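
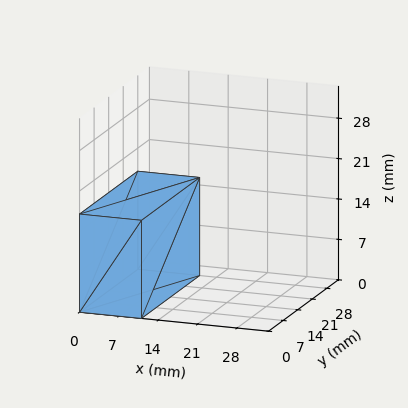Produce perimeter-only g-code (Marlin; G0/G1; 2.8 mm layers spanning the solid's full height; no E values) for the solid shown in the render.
Reading the render: the shape is a rectangular box, roughly 11 × 28 mm footprint and 17 mm tall (dimensions read to the nearest mm from the axis ticks). For the g-code, the solid's height is divided into equal slices at the stated Δz and each level perimeter traced with G1 moves after a G0 lift.

; perimeter-only toolpath
G21 ; units = mm
G90 ; absolute positioning
G28 ; home
; layer 1
G0 Z2.8
G0 X0.0 Y0.0
G1 X11.0 Y0.0
G1 X11.0 Y28.0
G1 X0.0 Y28.0
G1 X0.0 Y0.0
; layer 2
G0 Z5.7
G0 X0.0 Y0.0
G1 X11.0 Y0.0
G1 X11.0 Y28.0
G1 X0.0 Y28.0
G1 X0.0 Y0.0
; layer 3
G0 Z8.5
G0 X0.0 Y0.0
G1 X11.0 Y0.0
G1 X11.0 Y28.0
G1 X0.0 Y28.0
G1 X0.0 Y0.0
; layer 4
G0 Z11.3
G0 X0.0 Y0.0
G1 X11.0 Y0.0
G1 X11.0 Y28.0
G1 X0.0 Y28.0
G1 X0.0 Y0.0
; layer 5
G0 Z14.2
G0 X0.0 Y0.0
G1 X11.0 Y0.0
G1 X11.0 Y28.0
G1 X0.0 Y28.0
G1 X0.0 Y0.0
; layer 6
G0 Z17.0
G0 X0.0 Y0.0
G1 X11.0 Y0.0
G1 X11.0 Y28.0
G1 X0.0 Y28.0
G1 X0.0 Y0.0
M2 ; end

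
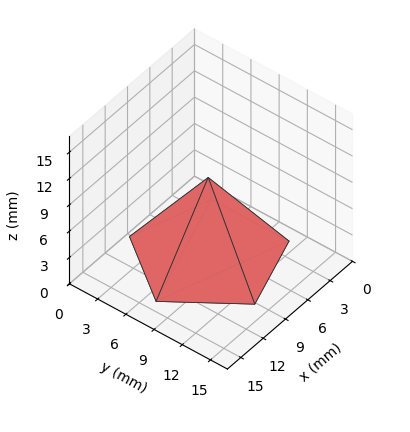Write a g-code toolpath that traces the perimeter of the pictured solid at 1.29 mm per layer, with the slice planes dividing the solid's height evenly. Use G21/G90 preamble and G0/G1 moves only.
Reading the render: the shape is a regular 5-sided pyramid, base circumscribed radius ≈ 7 mm, apex at z ≈ 9 mm (dimensions read to the nearest mm from the axis ticks). For the g-code, the solid's height is divided into equal slices at the stated Δz and each level perimeter traced with G1 moves after a G0 lift.

; perimeter-only toolpath
G21 ; units = mm
G90 ; absolute positioning
G28 ; home
; layer 1
G0 Z1.29
G0 X13.00 Y7.00
G1 X8.85 Y12.71
G1 X2.15 Y10.52
G1 X2.15 Y3.48
G1 X8.85 Y1.29
G1 X13.00 Y7.00
; layer 2
G0 Z2.57
G0 X12.00 Y7.00
G1 X8.54 Y11.76
G1 X2.96 Y9.94
G1 X2.96 Y4.06
G1 X8.54 Y2.24
G1 X12.00 Y7.00
; layer 3
G0 Z3.86
G0 X11.00 Y7.00
G1 X8.23 Y10.81
G1 X3.77 Y9.35
G1 X3.77 Y4.65
G1 X8.23 Y3.19
G1 X11.00 Y7.00
; layer 4
G0 Z5.14
G0 X10.00 Y7.00
G1 X7.93 Y9.85
G1 X4.57 Y8.76
G1 X4.57 Y5.24
G1 X7.93 Y4.15
G1 X10.00 Y7.00
; layer 5
G0 Z6.43
G0 X9.00 Y7.00
G1 X7.62 Y8.90
G1 X5.38 Y8.17
G1 X5.38 Y5.83
G1 X7.62 Y5.10
G1 X9.00 Y7.00
; layer 6
G0 Z7.71
G0 X8.00 Y7.00
G1 X7.31 Y7.95
G1 X6.19 Y7.59
G1 X6.19 Y6.41
G1 X7.31 Y6.05
G1 X8.00 Y7.00
M2 ; end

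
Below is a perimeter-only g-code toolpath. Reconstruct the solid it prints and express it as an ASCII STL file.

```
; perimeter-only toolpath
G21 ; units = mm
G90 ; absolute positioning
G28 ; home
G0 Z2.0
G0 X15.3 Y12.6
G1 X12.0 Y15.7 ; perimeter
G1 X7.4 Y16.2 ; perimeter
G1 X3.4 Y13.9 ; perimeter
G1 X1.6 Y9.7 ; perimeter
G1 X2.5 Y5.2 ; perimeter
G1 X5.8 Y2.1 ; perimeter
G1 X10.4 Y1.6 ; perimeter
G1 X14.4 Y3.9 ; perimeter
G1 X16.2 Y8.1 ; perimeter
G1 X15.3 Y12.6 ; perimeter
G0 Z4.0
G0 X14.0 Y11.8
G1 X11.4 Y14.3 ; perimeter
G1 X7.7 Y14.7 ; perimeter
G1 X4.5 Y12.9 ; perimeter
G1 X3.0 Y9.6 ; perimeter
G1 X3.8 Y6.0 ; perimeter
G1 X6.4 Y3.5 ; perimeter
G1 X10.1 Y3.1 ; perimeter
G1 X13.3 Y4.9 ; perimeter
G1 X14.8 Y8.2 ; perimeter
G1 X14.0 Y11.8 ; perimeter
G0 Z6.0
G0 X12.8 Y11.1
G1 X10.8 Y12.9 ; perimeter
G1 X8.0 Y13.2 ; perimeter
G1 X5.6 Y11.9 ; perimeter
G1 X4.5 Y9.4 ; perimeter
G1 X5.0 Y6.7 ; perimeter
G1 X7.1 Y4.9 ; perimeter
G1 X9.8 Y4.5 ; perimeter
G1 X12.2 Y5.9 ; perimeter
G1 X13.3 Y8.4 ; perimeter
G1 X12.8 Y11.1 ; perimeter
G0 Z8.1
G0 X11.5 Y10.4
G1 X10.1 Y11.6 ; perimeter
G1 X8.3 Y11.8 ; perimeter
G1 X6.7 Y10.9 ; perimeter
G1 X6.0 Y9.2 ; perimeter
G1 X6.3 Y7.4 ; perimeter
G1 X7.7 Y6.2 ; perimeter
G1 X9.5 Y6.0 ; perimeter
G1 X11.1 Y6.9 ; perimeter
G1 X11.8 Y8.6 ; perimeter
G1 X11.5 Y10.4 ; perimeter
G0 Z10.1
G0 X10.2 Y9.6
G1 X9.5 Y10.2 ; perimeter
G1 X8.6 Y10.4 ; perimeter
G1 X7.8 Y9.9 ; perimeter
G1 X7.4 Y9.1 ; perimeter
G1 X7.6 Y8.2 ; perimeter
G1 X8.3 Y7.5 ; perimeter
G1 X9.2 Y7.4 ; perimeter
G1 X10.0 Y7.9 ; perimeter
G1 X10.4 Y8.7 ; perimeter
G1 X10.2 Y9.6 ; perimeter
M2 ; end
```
solid part
  facet normal 0.0000 0.0000 -1.0000
    outer loop
      vertex 7.1 17.6 0.0
      vertex 12.6 17.0 0.0
      vertex 16.6 13.3 0.0
    endloop
  endfacet
  facet normal 0.0000 0.0000 -1.0000
    outer loop
      vertex 2.3 14.9 0.0
      vertex 7.1 17.6 0.0
      vertex 16.6 13.3 0.0
    endloop
  endfacet
  facet normal 0.0000 0.0000 -1.0000
    outer loop
      vertex 0.1 9.9 0.0
      vertex 2.3 14.9 0.0
      vertex 16.6 13.3 0.0
    endloop
  endfacet
  facet normal 0.0000 0.0000 -1.0000
    outer loop
      vertex 1.2 4.5 0.0
      vertex 0.1 9.9 0.0
      vertex 16.6 13.3 0.0
    endloop
  endfacet
  facet normal 0.0000 0.0000 -1.0000
    outer loop
      vertex 5.2 0.8 0.0
      vertex 1.2 4.5 0.0
      vertex 16.6 13.3 0.0
    endloop
  endfacet
  facet normal 0.0000 0.0000 -1.0000
    outer loop
      vertex 10.7 0.2 0.0
      vertex 5.2 0.8 0.0
      vertex 16.6 13.3 0.0
    endloop
  endfacet
  facet normal 0.0000 0.0000 -1.0000
    outer loop
      vertex 15.5 2.9 0.0
      vertex 10.7 0.2 0.0
      vertex 16.6 13.3 0.0
    endloop
  endfacet
  facet normal 0.0000 0.0000 -1.0000
    outer loop
      vertex 17.7 7.9 0.0
      vertex 15.5 2.9 0.0
      vertex 16.6 13.3 0.0
    endloop
  endfacet
  facet normal 0.5565 0.6017 0.5729
    outer loop
      vertex 16.6 13.3 0.0
      vertex 12.6 17.0 0.0
      vertex 8.9 8.9 12.1
    endloop
  endfacet
  facet normal 0.0889 0.8149 0.5727
    outer loop
      vertex 12.6 17.0 0.0
      vertex 7.1 17.6 0.0
      vertex 8.9 8.9 12.1
    endloop
  endfacet
  facet normal -0.4017 0.7142 0.5732
    outer loop
      vertex 7.1 17.6 0.0
      vertex 2.3 14.9 0.0
      vertex 8.9 8.9 12.1
    endloop
  endfacet
  facet normal -0.7502 0.3301 0.5729
    outer loop
      vertex 2.3 14.9 0.0
      vertex 0.1 9.9 0.0
      vertex 8.9 8.9 12.1
    endloop
  endfacet
  facet normal -0.8042 -0.1638 0.5713
    outer loop
      vertex 0.1 9.9 0.0
      vertex 1.2 4.5 0.0
      vertex 8.9 8.9 12.1
    endloop
  endfacet
  facet normal -0.5565 -0.6017 0.5729
    outer loop
      vertex 1.2 4.5 0.0
      vertex 5.2 0.8 0.0
      vertex 8.9 8.9 12.1
    endloop
  endfacet
  facet normal -0.0889 -0.8149 0.5727
    outer loop
      vertex 5.2 0.8 0.0
      vertex 10.7 0.2 0.0
      vertex 8.9 8.9 12.1
    endloop
  endfacet
  facet normal 0.4017 -0.7142 0.5732
    outer loop
      vertex 10.7 0.2 0.0
      vertex 15.5 2.9 0.0
      vertex 8.9 8.9 12.1
    endloop
  endfacet
  facet normal 0.7502 -0.3301 0.5729
    outer loop
      vertex 15.5 2.9 0.0
      vertex 17.7 7.9 0.0
      vertex 8.9 8.9 12.1
    endloop
  endfacet
  facet normal 0.8042 0.1638 0.5713
    outer loop
      vertex 17.7 7.9 0.0
      vertex 16.6 13.3 0.0
      vertex 8.9 8.9 12.1
    endloop
  endfacet
endsolid part

The G0 Z moves step by Δz≈2.0 mm. The G1 loops shrink linearly with z, so the solid tapers from its base footprint up to z≈12.1. Closing with a flat bottom cap and the tapered top and triangulating gives 18 facets — a regular 10-sided pyramid, base circumscribed radius ≈ 8.9 mm, apex at z ≈ 12.1 mm.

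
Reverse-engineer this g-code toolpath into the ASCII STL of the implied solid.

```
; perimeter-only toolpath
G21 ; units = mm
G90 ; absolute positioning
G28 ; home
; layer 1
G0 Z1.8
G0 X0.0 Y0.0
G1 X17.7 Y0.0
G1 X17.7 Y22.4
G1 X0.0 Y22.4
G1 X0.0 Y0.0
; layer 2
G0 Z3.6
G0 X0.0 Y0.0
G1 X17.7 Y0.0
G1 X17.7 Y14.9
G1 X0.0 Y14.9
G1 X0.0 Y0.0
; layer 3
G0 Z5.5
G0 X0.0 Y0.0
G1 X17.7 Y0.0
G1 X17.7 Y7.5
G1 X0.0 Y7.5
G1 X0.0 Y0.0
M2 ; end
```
solid part
  facet normal 0.0000 0.0000 -1.0000
    outer loop
      vertex 17.7 29.8 0.0
      vertex 17.7 0.0 0.0
      vertex 0.0 0.0 0.0
    endloop
  endfacet
  facet normal 0.0000 0.0000 -1.0000
    outer loop
      vertex 0.0 29.8 0.0
      vertex 17.7 29.8 0.0
      vertex 0.0 0.0 0.0
    endloop
  endfacet
  facet normal 0.0000 -1.0000 0.0000
    outer loop
      vertex 0.0 0.0 0.0
      vertex 17.7 0.0 0.0
      vertex 17.7 0.0 7.3
    endloop
  endfacet
  facet normal 0.0000 -1.0000 0.0000
    outer loop
      vertex 0.0 0.0 0.0
      vertex 17.7 0.0 7.3
      vertex 0.0 0.0 7.3
    endloop
  endfacet
  facet normal 0.0000 0.2379 0.9713
    outer loop
      vertex 0.0 0.0 7.3
      vertex 17.7 0.0 7.3
      vertex 17.7 29.8 0.0
    endloop
  endfacet
  facet normal 0.0000 0.2379 0.9713
    outer loop
      vertex 0.0 0.0 7.3
      vertex 17.7 29.8 0.0
      vertex 0.0 29.8 0.0
    endloop
  endfacet
  facet normal -1.0000 0.0000 0.0000
    outer loop
      vertex 0.0 0.0 7.3
      vertex 0.0 29.8 0.0
      vertex 0.0 0.0 0.0
    endloop
  endfacet
  facet normal 1.0000 0.0000 0.0000
    outer loop
      vertex 17.7 0.0 0.0
      vertex 17.7 29.8 0.0
      vertex 17.7 0.0 7.3
    endloop
  endfacet
endsolid part

The G0 Z moves step by Δz≈1.8 mm. The G1 loops shrink linearly with z, so the solid tapers from its base footprint up to z≈7.3. Closing with a flat bottom cap and the tapered top and triangulating gives 8 facets — a wedge (ramp): 17.7 × 29.8 mm base, rising to 7.3 mm along the y=0 edge and sloping linearly to z=0 at y=29.8.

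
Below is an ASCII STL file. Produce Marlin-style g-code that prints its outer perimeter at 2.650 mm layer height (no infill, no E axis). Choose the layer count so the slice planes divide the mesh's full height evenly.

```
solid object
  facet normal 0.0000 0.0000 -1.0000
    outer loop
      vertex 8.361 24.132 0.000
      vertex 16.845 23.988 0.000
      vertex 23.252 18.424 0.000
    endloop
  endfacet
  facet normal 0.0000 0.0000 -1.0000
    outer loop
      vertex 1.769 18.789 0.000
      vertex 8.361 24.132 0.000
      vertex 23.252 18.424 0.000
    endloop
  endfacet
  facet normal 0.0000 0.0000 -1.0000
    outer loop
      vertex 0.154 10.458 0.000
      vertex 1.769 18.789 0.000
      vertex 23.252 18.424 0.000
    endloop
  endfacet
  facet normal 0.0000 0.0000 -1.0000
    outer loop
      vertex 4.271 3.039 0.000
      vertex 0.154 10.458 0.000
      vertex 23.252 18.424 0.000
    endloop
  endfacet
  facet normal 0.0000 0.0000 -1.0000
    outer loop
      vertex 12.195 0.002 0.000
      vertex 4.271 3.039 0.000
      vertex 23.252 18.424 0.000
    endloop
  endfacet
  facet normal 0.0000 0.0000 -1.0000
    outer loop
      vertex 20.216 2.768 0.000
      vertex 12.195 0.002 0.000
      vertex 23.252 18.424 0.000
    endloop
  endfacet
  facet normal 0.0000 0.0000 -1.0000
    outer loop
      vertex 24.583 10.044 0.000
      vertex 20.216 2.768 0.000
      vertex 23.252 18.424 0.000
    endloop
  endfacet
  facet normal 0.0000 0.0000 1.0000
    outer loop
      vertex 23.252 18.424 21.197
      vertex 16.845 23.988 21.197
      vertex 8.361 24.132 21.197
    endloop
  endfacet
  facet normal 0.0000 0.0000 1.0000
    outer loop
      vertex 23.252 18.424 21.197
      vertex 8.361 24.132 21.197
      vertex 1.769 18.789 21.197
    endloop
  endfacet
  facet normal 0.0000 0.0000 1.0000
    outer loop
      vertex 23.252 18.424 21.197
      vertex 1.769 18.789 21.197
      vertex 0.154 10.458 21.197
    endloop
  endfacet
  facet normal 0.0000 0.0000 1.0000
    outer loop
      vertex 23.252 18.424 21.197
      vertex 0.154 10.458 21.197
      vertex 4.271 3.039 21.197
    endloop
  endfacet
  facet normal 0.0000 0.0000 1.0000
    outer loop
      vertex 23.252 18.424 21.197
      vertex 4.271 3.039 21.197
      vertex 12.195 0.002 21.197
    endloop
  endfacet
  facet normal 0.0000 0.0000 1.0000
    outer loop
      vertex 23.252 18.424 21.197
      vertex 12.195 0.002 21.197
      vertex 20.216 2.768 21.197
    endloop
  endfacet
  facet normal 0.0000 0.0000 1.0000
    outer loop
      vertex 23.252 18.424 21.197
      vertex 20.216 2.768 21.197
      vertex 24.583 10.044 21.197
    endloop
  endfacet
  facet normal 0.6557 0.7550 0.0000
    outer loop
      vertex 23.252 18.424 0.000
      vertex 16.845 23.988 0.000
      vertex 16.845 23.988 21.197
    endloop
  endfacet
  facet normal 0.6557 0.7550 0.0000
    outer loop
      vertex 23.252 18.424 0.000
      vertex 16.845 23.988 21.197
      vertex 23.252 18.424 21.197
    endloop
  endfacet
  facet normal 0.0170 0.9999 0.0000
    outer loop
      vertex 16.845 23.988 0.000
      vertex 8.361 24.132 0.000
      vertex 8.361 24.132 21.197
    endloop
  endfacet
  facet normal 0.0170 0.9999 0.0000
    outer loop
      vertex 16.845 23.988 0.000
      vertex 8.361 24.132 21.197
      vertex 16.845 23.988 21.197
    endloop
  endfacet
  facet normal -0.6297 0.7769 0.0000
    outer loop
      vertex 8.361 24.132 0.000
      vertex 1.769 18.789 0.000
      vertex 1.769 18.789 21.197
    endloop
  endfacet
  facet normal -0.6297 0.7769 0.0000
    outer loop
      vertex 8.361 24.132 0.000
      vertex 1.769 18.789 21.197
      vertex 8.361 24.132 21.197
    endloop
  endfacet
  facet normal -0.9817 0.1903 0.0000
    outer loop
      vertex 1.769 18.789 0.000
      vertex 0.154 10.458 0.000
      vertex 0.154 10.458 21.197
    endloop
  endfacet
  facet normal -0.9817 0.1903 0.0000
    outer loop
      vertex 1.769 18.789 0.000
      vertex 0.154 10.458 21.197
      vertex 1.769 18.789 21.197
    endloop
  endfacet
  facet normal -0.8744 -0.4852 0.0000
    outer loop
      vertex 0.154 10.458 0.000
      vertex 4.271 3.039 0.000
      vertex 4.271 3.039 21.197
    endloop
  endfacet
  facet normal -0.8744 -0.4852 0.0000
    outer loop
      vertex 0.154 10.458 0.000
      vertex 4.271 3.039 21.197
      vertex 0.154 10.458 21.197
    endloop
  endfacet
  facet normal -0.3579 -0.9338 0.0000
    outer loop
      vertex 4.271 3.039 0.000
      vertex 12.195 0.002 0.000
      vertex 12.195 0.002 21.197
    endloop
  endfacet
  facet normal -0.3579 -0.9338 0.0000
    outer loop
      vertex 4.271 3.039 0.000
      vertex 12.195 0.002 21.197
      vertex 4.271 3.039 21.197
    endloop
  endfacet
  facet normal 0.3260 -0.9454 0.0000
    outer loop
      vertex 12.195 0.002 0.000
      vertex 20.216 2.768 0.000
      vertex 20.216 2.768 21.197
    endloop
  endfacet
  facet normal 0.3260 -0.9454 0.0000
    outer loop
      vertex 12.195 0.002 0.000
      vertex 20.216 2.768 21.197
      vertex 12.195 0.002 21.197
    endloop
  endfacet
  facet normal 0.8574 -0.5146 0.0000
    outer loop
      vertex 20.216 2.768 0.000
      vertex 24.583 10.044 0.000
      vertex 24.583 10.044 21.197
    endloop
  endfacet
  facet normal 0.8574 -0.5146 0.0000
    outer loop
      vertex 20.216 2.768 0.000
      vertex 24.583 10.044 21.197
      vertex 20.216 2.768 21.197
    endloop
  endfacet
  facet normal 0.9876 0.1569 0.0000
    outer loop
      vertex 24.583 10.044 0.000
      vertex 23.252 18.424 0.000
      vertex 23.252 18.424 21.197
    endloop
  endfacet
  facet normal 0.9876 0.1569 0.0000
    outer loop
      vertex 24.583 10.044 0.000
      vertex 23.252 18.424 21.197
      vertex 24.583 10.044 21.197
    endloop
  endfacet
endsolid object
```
; perimeter-only toolpath
G21 ; units = mm
G90 ; absolute positioning
G28 ; home
; layer 1
G0 Z2.650
G0 X23.252 Y18.424
G1 X16.845 Y23.988
G1 X8.361 Y24.132
G1 X1.769 Y18.789
G1 X0.154 Y10.458
G1 X4.271 Y3.039
G1 X12.195 Y0.002
G1 X20.216 Y2.768
G1 X24.583 Y10.044
G1 X23.252 Y18.424
; layer 2
G0 Z5.299
G0 X23.252 Y18.424
G1 X16.845 Y23.988
G1 X8.361 Y24.132
G1 X1.769 Y18.789
G1 X0.154 Y10.458
G1 X4.271 Y3.039
G1 X12.195 Y0.002
G1 X20.216 Y2.768
G1 X24.583 Y10.044
G1 X23.252 Y18.424
; layer 3
G0 Z7.949
G0 X23.252 Y18.424
G1 X16.845 Y23.988
G1 X8.361 Y24.132
G1 X1.769 Y18.789
G1 X0.154 Y10.458
G1 X4.271 Y3.039
G1 X12.195 Y0.002
G1 X20.216 Y2.768
G1 X24.583 Y10.044
G1 X23.252 Y18.424
; layer 4
G0 Z10.598
G0 X23.252 Y18.424
G1 X16.845 Y23.988
G1 X8.361 Y24.132
G1 X1.769 Y18.789
G1 X0.154 Y10.458
G1 X4.271 Y3.039
G1 X12.195 Y0.002
G1 X20.216 Y2.768
G1 X24.583 Y10.044
G1 X23.252 Y18.424
; layer 5
G0 Z13.248
G0 X23.252 Y18.424
G1 X16.845 Y23.988
G1 X8.361 Y24.132
G1 X1.769 Y18.789
G1 X0.154 Y10.458
G1 X4.271 Y3.039
G1 X12.195 Y0.002
G1 X20.216 Y2.768
G1 X24.583 Y10.044
G1 X23.252 Y18.424
; layer 6
G0 Z15.898
G0 X23.252 Y18.424
G1 X16.845 Y23.988
G1 X8.361 Y24.132
G1 X1.769 Y18.789
G1 X0.154 Y10.458
G1 X4.271 Y3.039
G1 X12.195 Y0.002
G1 X20.216 Y2.768
G1 X24.583 Y10.044
G1 X23.252 Y18.424
; layer 7
G0 Z18.547
G0 X23.252 Y18.424
G1 X16.845 Y23.988
G1 X8.361 Y24.132
G1 X1.769 Y18.789
G1 X0.154 Y10.458
G1 X4.271 Y3.039
G1 X12.195 Y0.002
G1 X20.216 Y2.768
G1 X24.583 Y10.044
G1 X23.252 Y18.424
; layer 8
G0 Z21.197
G0 X23.252 Y18.424
G1 X16.845 Y23.988
G1 X8.361 Y24.132
G1 X1.769 Y18.789
G1 X0.154 Y10.458
G1 X4.271 Y3.039
G1 X12.195 Y0.002
G1 X20.216 Y2.768
G1 X24.583 Y10.044
G1 X23.252 Y18.424
M2 ; end

The solid is a regular 9-sided prism (a cylinder approximated with 9 flat sides), circumscribed radius ≈ 12.4 mm, height ≈ 21.2 mm. Slicing at Δz = 2.650 mm — 8 equal slices spanning the solid's height, so layer i sits at z = i·h/8 — gives 8 non-empty perimeters. Each is a 9-segment closed polygon; G0 lifts to the layer z and rapids to the start vertex, then G1 traces the edges.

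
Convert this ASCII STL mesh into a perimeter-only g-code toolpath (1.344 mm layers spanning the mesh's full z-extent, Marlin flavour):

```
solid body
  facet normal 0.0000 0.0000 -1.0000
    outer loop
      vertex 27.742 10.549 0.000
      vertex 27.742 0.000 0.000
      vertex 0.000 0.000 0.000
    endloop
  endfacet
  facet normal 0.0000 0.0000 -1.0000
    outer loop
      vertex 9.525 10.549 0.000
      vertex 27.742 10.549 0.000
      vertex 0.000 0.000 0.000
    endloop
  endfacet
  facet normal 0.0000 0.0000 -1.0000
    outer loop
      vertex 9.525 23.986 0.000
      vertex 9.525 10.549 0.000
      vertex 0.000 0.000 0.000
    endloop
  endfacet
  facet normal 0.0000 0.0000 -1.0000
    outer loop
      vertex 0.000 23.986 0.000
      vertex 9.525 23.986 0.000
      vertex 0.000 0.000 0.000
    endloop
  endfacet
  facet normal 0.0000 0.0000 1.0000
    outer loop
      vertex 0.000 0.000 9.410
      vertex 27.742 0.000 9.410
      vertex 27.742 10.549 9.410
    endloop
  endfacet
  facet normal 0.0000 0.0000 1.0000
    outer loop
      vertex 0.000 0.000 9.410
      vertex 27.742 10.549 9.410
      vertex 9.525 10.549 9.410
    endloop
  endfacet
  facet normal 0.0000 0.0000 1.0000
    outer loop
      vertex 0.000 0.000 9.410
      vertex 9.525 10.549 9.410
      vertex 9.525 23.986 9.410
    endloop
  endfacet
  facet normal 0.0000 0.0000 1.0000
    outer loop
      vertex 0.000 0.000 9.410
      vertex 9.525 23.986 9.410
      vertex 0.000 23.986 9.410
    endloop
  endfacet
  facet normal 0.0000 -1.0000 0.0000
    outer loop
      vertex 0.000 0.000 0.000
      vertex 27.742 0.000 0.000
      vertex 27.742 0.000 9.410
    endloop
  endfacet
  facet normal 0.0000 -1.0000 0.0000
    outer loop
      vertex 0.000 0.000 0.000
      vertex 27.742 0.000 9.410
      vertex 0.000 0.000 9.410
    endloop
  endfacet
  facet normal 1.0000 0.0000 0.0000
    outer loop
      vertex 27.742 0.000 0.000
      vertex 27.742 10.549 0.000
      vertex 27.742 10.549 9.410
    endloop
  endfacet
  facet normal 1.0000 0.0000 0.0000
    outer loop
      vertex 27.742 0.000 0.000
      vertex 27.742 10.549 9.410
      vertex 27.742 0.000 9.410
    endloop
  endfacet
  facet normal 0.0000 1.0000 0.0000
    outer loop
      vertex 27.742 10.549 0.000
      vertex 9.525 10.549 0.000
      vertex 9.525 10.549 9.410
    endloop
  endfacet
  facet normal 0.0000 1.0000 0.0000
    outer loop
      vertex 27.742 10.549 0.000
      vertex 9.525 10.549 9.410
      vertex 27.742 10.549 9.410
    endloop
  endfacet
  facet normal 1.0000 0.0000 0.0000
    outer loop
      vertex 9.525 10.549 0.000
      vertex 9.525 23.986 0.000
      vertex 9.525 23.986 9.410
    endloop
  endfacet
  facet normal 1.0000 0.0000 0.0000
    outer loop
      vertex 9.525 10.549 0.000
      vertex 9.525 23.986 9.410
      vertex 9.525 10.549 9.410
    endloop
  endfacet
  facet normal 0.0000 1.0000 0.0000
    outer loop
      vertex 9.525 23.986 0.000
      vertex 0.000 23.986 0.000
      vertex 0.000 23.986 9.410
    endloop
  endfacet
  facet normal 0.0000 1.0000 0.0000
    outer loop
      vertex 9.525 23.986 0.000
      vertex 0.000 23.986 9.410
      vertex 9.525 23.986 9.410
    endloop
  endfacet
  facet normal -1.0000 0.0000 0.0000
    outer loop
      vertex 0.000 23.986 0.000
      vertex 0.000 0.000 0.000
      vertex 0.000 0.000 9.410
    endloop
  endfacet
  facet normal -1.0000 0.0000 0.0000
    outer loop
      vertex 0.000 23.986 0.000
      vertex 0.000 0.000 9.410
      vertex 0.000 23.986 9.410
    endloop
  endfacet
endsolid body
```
; perimeter-only toolpath
G21 ; units = mm
G90 ; absolute positioning
G28 ; home
; layer 1
G0 Z1.344
G0 X0.000 Y0.000
G1 X27.742 Y0.000
G1 X27.742 Y10.549
G1 X9.525 Y10.549
G1 X9.525 Y23.986
G1 X0.000 Y23.986
G1 X0.000 Y0.000
; layer 2
G0 Z2.689
G0 X0.000 Y0.000
G1 X27.742 Y0.000
G1 X27.742 Y10.549
G1 X9.525 Y10.549
G1 X9.525 Y23.986
G1 X0.000 Y23.986
G1 X0.000 Y0.000
; layer 3
G0 Z4.033
G0 X0.000 Y0.000
G1 X27.742 Y0.000
G1 X27.742 Y10.549
G1 X9.525 Y10.549
G1 X9.525 Y23.986
G1 X0.000 Y23.986
G1 X0.000 Y0.000
; layer 4
G0 Z5.377
G0 X0.000 Y0.000
G1 X27.742 Y0.000
G1 X27.742 Y10.549
G1 X9.525 Y10.549
G1 X9.525 Y23.986
G1 X0.000 Y23.986
G1 X0.000 Y0.000
; layer 5
G0 Z6.721
G0 X0.000 Y0.000
G1 X27.742 Y0.000
G1 X27.742 Y10.549
G1 X9.525 Y10.549
G1 X9.525 Y23.986
G1 X0.000 Y23.986
G1 X0.000 Y0.000
; layer 6
G0 Z8.066
G0 X0.000 Y0.000
G1 X27.742 Y0.000
G1 X27.742 Y10.549
G1 X9.525 Y10.549
G1 X9.525 Y23.986
G1 X0.000 Y23.986
G1 X0.000 Y0.000
; layer 7
G0 Z9.410
G0 X0.000 Y0.000
G1 X27.742 Y0.000
G1 X27.742 Y10.549
G1 X9.525 Y10.549
G1 X9.525 Y23.986
G1 X0.000 Y23.986
G1 X0.000 Y0.000
M2 ; end

The solid is an L-shaped prism: outer 27.7 × 24 mm, arm thicknesses ≈ 10.5 mm (horizontal) and 9.53 mm (vertical), extruded 9.41 mm in z. Slicing at Δz = 1.344 mm — 7 equal slices spanning the solid's height, so layer i sits at z = i·h/7 — gives 7 non-empty perimeters. Each is a 6-segment closed polygon; G0 lifts to the layer z and rapids to the start vertex, then G1 traces the edges.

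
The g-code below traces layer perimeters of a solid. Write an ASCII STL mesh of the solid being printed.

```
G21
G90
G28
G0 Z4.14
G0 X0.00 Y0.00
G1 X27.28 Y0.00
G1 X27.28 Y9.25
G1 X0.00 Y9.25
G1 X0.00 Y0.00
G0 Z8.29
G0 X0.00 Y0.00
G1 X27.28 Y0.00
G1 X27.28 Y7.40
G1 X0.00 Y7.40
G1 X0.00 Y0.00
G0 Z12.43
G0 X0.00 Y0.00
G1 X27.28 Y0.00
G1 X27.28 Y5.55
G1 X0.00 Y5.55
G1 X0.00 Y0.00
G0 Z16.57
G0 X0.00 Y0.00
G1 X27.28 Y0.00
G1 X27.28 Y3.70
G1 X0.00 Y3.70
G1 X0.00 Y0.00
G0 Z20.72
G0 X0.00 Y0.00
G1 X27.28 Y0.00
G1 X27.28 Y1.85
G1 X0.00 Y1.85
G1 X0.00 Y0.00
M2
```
solid part
  facet normal 0.0000 0.0000 -1.0000
    outer loop
      vertex 27.28 11.10 0.00
      vertex 27.28 0.00 0.00
      vertex 0.00 0.00 0.00
    endloop
  endfacet
  facet normal 0.0000 0.0000 -1.0000
    outer loop
      vertex 0.00 11.10 0.00
      vertex 27.28 11.10 0.00
      vertex 0.00 0.00 0.00
    endloop
  endfacet
  facet normal 0.0000 -1.0000 0.0000
    outer loop
      vertex 0.00 0.00 0.00
      vertex 27.28 0.00 0.00
      vertex 27.28 0.00 24.86
    endloop
  endfacet
  facet normal 0.0000 -1.0000 0.0000
    outer loop
      vertex 0.00 0.00 0.00
      vertex 27.28 0.00 24.86
      vertex 0.00 0.00 24.86
    endloop
  endfacet
  facet normal 0.0000 0.9131 0.4077
    outer loop
      vertex 0.00 0.00 24.86
      vertex 27.28 0.00 24.86
      vertex 27.28 11.10 0.00
    endloop
  endfacet
  facet normal 0.0000 0.9131 0.4077
    outer loop
      vertex 0.00 0.00 24.86
      vertex 27.28 11.10 0.00
      vertex 0.00 11.10 0.00
    endloop
  endfacet
  facet normal -1.0000 0.0000 0.0000
    outer loop
      vertex 0.00 0.00 24.86
      vertex 0.00 11.10 0.00
      vertex 0.00 0.00 0.00
    endloop
  endfacet
  facet normal 1.0000 0.0000 0.0000
    outer loop
      vertex 27.28 0.00 0.00
      vertex 27.28 11.10 0.00
      vertex 27.28 0.00 24.86
    endloop
  endfacet
endsolid part

The G0 Z moves step by Δz≈4.14 mm. The G1 loops shrink linearly with z, so the solid tapers from its base footprint up to z≈24.9. Closing with a flat bottom cap and the tapered top and triangulating gives 8 facets — a wedge (ramp): 27.3 × 11.1 mm base, rising to 24.9 mm along the y=0 edge and sloping linearly to z=0 at y=11.1.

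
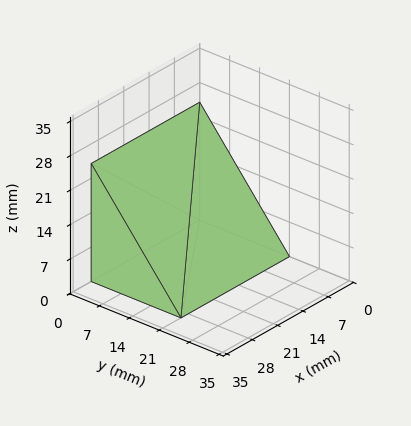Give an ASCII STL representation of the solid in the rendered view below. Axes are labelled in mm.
Reading the render: the shape is a wedge (ramp): 30 × 21 mm base, rising to 24 mm along the y=0 edge and sloping linearly to z=0 at y=21 (dimensions read to the nearest mm from the axis ticks). For the STL, each face is triangulated and given an outward normal.

solid part
  facet normal 0.0000 0.0000 -1.0000
    outer loop
      vertex 30.0 21.0 0.0
      vertex 30.0 0.0 0.0
      vertex 0.0 0.0 0.0
    endloop
  endfacet
  facet normal 0.0000 0.0000 -1.0000
    outer loop
      vertex 0.0 21.0 0.0
      vertex 30.0 21.0 0.0
      vertex 0.0 0.0 0.0
    endloop
  endfacet
  facet normal 0.0000 -1.0000 0.0000
    outer loop
      vertex 0.0 0.0 0.0
      vertex 30.0 0.0 0.0
      vertex 30.0 0.0 24.0
    endloop
  endfacet
  facet normal 0.0000 -1.0000 0.0000
    outer loop
      vertex 0.0 0.0 0.0
      vertex 30.0 0.0 24.0
      vertex 0.0 0.0 24.0
    endloop
  endfacet
  facet normal 0.0000 0.7526 0.6585
    outer loop
      vertex 0.0 0.0 24.0
      vertex 30.0 0.0 24.0
      vertex 30.0 21.0 0.0
    endloop
  endfacet
  facet normal 0.0000 0.7526 0.6585
    outer loop
      vertex 0.0 0.0 24.0
      vertex 30.0 21.0 0.0
      vertex 0.0 21.0 0.0
    endloop
  endfacet
  facet normal -1.0000 0.0000 0.0000
    outer loop
      vertex 0.0 0.0 24.0
      vertex 0.0 21.0 0.0
      vertex 0.0 0.0 0.0
    endloop
  endfacet
  facet normal 1.0000 0.0000 0.0000
    outer loop
      vertex 30.0 0.0 0.0
      vertex 30.0 21.0 0.0
      vertex 30.0 0.0 24.0
    endloop
  endfacet
endsolid part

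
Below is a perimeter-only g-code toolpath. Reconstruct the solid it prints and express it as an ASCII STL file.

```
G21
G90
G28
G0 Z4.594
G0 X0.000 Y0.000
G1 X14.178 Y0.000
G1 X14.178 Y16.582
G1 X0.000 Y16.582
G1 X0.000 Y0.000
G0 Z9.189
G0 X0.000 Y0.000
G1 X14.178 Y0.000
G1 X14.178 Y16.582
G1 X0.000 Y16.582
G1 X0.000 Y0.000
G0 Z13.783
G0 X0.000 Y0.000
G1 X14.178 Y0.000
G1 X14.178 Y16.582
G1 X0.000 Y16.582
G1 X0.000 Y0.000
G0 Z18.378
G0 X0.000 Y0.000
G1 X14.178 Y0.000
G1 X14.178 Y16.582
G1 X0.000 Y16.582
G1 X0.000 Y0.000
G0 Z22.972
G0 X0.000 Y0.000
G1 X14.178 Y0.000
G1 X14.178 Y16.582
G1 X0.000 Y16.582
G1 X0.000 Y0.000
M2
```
solid part
  facet normal 0.0000 0.0000 -1.0000
    outer loop
      vertex 14.178 16.582 0.000
      vertex 14.178 0.000 0.000
      vertex 0.000 0.000 0.000
    endloop
  endfacet
  facet normal 0.0000 0.0000 -1.0000
    outer loop
      vertex 0.000 16.582 0.000
      vertex 14.178 16.582 0.000
      vertex 0.000 0.000 0.000
    endloop
  endfacet
  facet normal 0.0000 0.0000 1.0000
    outer loop
      vertex 0.000 0.000 22.972
      vertex 14.178 0.000 22.972
      vertex 14.178 16.582 22.972
    endloop
  endfacet
  facet normal 0.0000 0.0000 1.0000
    outer loop
      vertex 0.000 0.000 22.972
      vertex 14.178 16.582 22.972
      vertex 0.000 16.582 22.972
    endloop
  endfacet
  facet normal 0.0000 -1.0000 0.0000
    outer loop
      vertex 0.000 0.000 0.000
      vertex 14.178 0.000 0.000
      vertex 14.178 0.000 22.972
    endloop
  endfacet
  facet normal 0.0000 -1.0000 0.0000
    outer loop
      vertex 0.000 0.000 0.000
      vertex 14.178 0.000 22.972
      vertex 0.000 0.000 22.972
    endloop
  endfacet
  facet normal 0.0000 1.0000 0.0000
    outer loop
      vertex 14.178 16.582 22.972
      vertex 14.178 16.582 0.000
      vertex 0.000 16.582 0.000
    endloop
  endfacet
  facet normal 0.0000 1.0000 0.0000
    outer loop
      vertex 0.000 16.582 22.972
      vertex 14.178 16.582 22.972
      vertex 0.000 16.582 0.000
    endloop
  endfacet
  facet normal -1.0000 0.0000 0.0000
    outer loop
      vertex 0.000 16.582 22.972
      vertex 0.000 16.582 0.000
      vertex 0.000 0.000 0.000
    endloop
  endfacet
  facet normal -1.0000 0.0000 0.0000
    outer loop
      vertex 0.000 0.000 22.972
      vertex 0.000 16.582 22.972
      vertex 0.000 0.000 0.000
    endloop
  endfacet
  facet normal 1.0000 0.0000 0.0000
    outer loop
      vertex 14.178 0.000 0.000
      vertex 14.178 16.582 0.000
      vertex 14.178 16.582 22.972
    endloop
  endfacet
  facet normal 1.0000 0.0000 0.0000
    outer loop
      vertex 14.178 0.000 0.000
      vertex 14.178 16.582 22.972
      vertex 14.178 0.000 22.972
    endloop
  endfacet
endsolid part

The G0 Z moves step by Δz≈4.594 mm. Every layer's G1 loop is the same polygon, so the solid is a straight extrusion of it from z=0 to z≈23. Closing with flat bottom and top caps and triangulating gives 12 facets — a rectangular box, roughly 14.2 × 16.6 mm footprint and 23 mm tall.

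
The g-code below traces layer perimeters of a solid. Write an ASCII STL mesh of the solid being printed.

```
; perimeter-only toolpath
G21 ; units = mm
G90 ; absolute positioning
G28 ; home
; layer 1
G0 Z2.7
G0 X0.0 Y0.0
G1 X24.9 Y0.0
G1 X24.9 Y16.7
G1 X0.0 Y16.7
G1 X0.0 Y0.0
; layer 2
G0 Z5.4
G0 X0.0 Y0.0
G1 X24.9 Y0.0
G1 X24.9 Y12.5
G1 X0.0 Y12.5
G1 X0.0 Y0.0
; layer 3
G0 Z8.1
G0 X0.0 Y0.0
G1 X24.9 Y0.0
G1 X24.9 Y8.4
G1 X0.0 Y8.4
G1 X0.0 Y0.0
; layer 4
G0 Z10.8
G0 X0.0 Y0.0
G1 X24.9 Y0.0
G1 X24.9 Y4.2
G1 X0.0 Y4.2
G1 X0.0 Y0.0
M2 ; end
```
solid part
  facet normal 0.0000 0.0000 -1.0000
    outer loop
      vertex 24.9 20.9 0.0
      vertex 24.9 0.0 0.0
      vertex 0.0 0.0 0.0
    endloop
  endfacet
  facet normal 0.0000 0.0000 -1.0000
    outer loop
      vertex 0.0 20.9 0.0
      vertex 24.9 20.9 0.0
      vertex 0.0 0.0 0.0
    endloop
  endfacet
  facet normal 0.0000 -1.0000 0.0000
    outer loop
      vertex 0.0 0.0 0.0
      vertex 24.9 0.0 0.0
      vertex 24.9 0.0 13.5
    endloop
  endfacet
  facet normal 0.0000 -1.0000 0.0000
    outer loop
      vertex 0.0 0.0 0.0
      vertex 24.9 0.0 13.5
      vertex 0.0 0.0 13.5
    endloop
  endfacet
  facet normal 0.0000 0.5426 0.8400
    outer loop
      vertex 0.0 0.0 13.5
      vertex 24.9 0.0 13.5
      vertex 24.9 20.9 0.0
    endloop
  endfacet
  facet normal 0.0000 0.5426 0.8400
    outer loop
      vertex 0.0 0.0 13.5
      vertex 24.9 20.9 0.0
      vertex 0.0 20.9 0.0
    endloop
  endfacet
  facet normal -1.0000 0.0000 0.0000
    outer loop
      vertex 0.0 0.0 13.5
      vertex 0.0 20.9 0.0
      vertex 0.0 0.0 0.0
    endloop
  endfacet
  facet normal 1.0000 0.0000 0.0000
    outer loop
      vertex 24.9 0.0 0.0
      vertex 24.9 20.9 0.0
      vertex 24.9 0.0 13.5
    endloop
  endfacet
endsolid part

The G0 Z moves step by Δz≈2.7 mm. The G1 loops shrink linearly with z, so the solid tapers from its base footprint up to z≈13.5. Closing with a flat bottom cap and the tapered top and triangulating gives 8 facets — a wedge (ramp): 24.9 × 20.9 mm base, rising to 13.5 mm along the y=0 edge and sloping linearly to z=0 at y=20.9.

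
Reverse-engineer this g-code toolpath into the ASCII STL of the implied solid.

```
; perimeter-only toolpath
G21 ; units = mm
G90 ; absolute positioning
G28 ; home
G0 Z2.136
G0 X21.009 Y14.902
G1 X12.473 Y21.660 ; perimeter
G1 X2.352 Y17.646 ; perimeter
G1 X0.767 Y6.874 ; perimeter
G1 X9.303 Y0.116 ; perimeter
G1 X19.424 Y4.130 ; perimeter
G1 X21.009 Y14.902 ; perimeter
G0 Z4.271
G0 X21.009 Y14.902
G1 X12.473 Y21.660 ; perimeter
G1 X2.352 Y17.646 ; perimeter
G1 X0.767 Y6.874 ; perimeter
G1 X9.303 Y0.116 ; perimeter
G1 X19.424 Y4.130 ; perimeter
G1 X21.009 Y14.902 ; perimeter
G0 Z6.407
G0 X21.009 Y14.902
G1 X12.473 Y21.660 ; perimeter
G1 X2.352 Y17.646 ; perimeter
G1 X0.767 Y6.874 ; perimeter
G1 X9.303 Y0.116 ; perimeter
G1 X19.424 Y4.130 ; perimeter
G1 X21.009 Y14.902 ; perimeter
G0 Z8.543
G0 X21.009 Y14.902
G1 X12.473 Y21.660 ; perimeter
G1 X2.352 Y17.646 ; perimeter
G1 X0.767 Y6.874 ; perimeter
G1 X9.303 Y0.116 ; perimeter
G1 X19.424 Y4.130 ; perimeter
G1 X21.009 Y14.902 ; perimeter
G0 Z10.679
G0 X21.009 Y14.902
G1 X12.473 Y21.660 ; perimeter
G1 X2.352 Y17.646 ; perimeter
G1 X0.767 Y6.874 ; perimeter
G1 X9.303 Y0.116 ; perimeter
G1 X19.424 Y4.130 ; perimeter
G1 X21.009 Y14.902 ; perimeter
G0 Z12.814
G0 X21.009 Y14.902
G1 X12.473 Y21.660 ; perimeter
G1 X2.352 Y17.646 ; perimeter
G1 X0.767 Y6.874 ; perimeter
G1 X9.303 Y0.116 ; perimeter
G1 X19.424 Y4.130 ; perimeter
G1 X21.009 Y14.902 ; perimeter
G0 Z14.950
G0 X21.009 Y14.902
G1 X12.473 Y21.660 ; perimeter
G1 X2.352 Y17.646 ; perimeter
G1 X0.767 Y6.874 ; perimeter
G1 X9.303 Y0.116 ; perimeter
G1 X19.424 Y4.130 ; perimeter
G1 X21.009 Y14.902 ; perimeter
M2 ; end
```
solid part
  facet normal 0.0000 0.0000 -1.0000
    outer loop
      vertex 2.352 17.646 0.000
      vertex 12.473 21.660 0.000
      vertex 21.009 14.902 0.000
    endloop
  endfacet
  facet normal 0.0000 0.0000 -1.0000
    outer loop
      vertex 0.767 6.874 0.000
      vertex 2.352 17.646 0.000
      vertex 21.009 14.902 0.000
    endloop
  endfacet
  facet normal 0.0000 0.0000 -1.0000
    outer loop
      vertex 9.303 0.116 0.000
      vertex 0.767 6.874 0.000
      vertex 21.009 14.902 0.000
    endloop
  endfacet
  facet normal 0.0000 0.0000 -1.0000
    outer loop
      vertex 19.424 4.130 0.000
      vertex 9.303 0.116 0.000
      vertex 21.009 14.902 0.000
    endloop
  endfacet
  facet normal 0.0000 0.0000 1.0000
    outer loop
      vertex 21.009 14.902 14.950
      vertex 12.473 21.660 14.950
      vertex 2.352 17.646 14.950
    endloop
  endfacet
  facet normal 0.0000 0.0000 1.0000
    outer loop
      vertex 21.009 14.902 14.950
      vertex 2.352 17.646 14.950
      vertex 0.767 6.874 14.950
    endloop
  endfacet
  facet normal 0.0000 0.0000 1.0000
    outer loop
      vertex 21.009 14.902 14.950
      vertex 0.767 6.874 14.950
      vertex 9.303 0.116 14.950
    endloop
  endfacet
  facet normal 0.0000 0.0000 1.0000
    outer loop
      vertex 21.009 14.902 14.950
      vertex 9.303 0.116 14.950
      vertex 19.424 4.130 14.950
    endloop
  endfacet
  facet normal 0.6207 0.7840 0.0000
    outer loop
      vertex 21.009 14.902 0.000
      vertex 12.473 21.660 0.000
      vertex 12.473 21.660 14.950
    endloop
  endfacet
  facet normal 0.6207 0.7840 0.0000
    outer loop
      vertex 21.009 14.902 0.000
      vertex 12.473 21.660 14.950
      vertex 21.009 14.902 14.950
    endloop
  endfacet
  facet normal -0.3687 0.9296 0.0000
    outer loop
      vertex 12.473 21.660 0.000
      vertex 2.352 17.646 0.000
      vertex 2.352 17.646 14.950
    endloop
  endfacet
  facet normal -0.3687 0.9296 0.0000
    outer loop
      vertex 12.473 21.660 0.000
      vertex 2.352 17.646 14.950
      vertex 12.473 21.660 14.950
    endloop
  endfacet
  facet normal -0.9893 0.1456 0.0000
    outer loop
      vertex 2.352 17.646 0.000
      vertex 0.767 6.874 0.000
      vertex 0.767 6.874 14.950
    endloop
  endfacet
  facet normal -0.9893 0.1456 0.0000
    outer loop
      vertex 2.352 17.646 0.000
      vertex 0.767 6.874 14.950
      vertex 2.352 17.646 14.950
    endloop
  endfacet
  facet normal -0.6207 -0.7840 0.0000
    outer loop
      vertex 0.767 6.874 0.000
      vertex 9.303 0.116 0.000
      vertex 9.303 0.116 14.950
    endloop
  endfacet
  facet normal -0.6207 -0.7840 0.0000
    outer loop
      vertex 0.767 6.874 0.000
      vertex 9.303 0.116 14.950
      vertex 0.767 6.874 14.950
    endloop
  endfacet
  facet normal 0.3687 -0.9296 0.0000
    outer loop
      vertex 9.303 0.116 0.000
      vertex 19.424 4.130 0.000
      vertex 19.424 4.130 14.950
    endloop
  endfacet
  facet normal 0.3687 -0.9296 0.0000
    outer loop
      vertex 9.303 0.116 0.000
      vertex 19.424 4.130 14.950
      vertex 9.303 0.116 14.950
    endloop
  endfacet
  facet normal 0.9893 -0.1456 0.0000
    outer loop
      vertex 19.424 4.130 0.000
      vertex 21.009 14.902 0.000
      vertex 21.009 14.902 14.950
    endloop
  endfacet
  facet normal 0.9893 -0.1456 0.0000
    outer loop
      vertex 19.424 4.130 0.000
      vertex 21.009 14.902 14.950
      vertex 19.424 4.130 14.950
    endloop
  endfacet
endsolid part

The G0 Z moves step by Δz≈2.136 mm. Every layer's G1 loop is the same polygon, so the solid is a straight extrusion of it from z=0 to z≈14.9. Closing with flat bottom and top caps and triangulating gives 20 facets — a regular 6-sided prism (a cylinder approximated with 6 flat sides), circumscribed radius ≈ 10.9 mm, height ≈ 14.9 mm.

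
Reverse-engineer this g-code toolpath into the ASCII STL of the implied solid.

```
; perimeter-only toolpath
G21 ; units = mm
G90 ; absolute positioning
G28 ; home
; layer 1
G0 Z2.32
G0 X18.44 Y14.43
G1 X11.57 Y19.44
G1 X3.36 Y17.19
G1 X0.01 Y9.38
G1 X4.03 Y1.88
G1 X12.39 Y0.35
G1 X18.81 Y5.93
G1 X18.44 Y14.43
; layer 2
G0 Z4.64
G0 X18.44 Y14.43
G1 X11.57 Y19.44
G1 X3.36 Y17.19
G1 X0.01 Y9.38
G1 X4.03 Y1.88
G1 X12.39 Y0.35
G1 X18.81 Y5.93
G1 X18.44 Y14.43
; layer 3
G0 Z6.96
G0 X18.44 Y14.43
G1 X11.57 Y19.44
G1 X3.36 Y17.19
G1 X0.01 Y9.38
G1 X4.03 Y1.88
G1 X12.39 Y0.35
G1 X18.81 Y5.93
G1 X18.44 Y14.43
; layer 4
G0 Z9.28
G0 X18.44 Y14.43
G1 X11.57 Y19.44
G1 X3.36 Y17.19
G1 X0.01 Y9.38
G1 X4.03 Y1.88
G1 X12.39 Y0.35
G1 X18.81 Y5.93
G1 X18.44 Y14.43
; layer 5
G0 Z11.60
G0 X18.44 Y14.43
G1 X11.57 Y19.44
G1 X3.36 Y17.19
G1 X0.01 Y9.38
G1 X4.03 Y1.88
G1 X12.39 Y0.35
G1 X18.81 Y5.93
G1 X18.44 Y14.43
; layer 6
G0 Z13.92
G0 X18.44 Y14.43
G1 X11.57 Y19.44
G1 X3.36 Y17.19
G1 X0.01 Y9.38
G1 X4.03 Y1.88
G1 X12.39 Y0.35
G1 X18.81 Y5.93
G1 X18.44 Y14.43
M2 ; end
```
solid part
  facet normal 0.0000 0.0000 -1.0000
    outer loop
      vertex 3.36 17.19 0.00
      vertex 11.57 19.44 0.00
      vertex 18.44 14.43 0.00
    endloop
  endfacet
  facet normal 0.0000 0.0000 -1.0000
    outer loop
      vertex 0.01 9.38 0.00
      vertex 3.36 17.19 0.00
      vertex 18.44 14.43 0.00
    endloop
  endfacet
  facet normal 0.0000 0.0000 -1.0000
    outer loop
      vertex 4.03 1.88 0.00
      vertex 0.01 9.38 0.00
      vertex 18.44 14.43 0.00
    endloop
  endfacet
  facet normal 0.0000 0.0000 -1.0000
    outer loop
      vertex 12.39 0.35 0.00
      vertex 4.03 1.88 0.00
      vertex 18.44 14.43 0.00
    endloop
  endfacet
  facet normal 0.0000 0.0000 -1.0000
    outer loop
      vertex 18.81 5.93 0.00
      vertex 12.39 0.35 0.00
      vertex 18.44 14.43 0.00
    endloop
  endfacet
  facet normal 0.0000 0.0000 1.0000
    outer loop
      vertex 18.44 14.43 13.92
      vertex 11.57 19.44 13.92
      vertex 3.36 17.19 13.92
    endloop
  endfacet
  facet normal 0.0000 0.0000 1.0000
    outer loop
      vertex 18.44 14.43 13.92
      vertex 3.36 17.19 13.92
      vertex 0.01 9.38 13.92
    endloop
  endfacet
  facet normal 0.0000 0.0000 1.0000
    outer loop
      vertex 18.44 14.43 13.92
      vertex 0.01 9.38 13.92
      vertex 4.03 1.88 13.92
    endloop
  endfacet
  facet normal 0.0000 0.0000 1.0000
    outer loop
      vertex 18.44 14.43 13.92
      vertex 4.03 1.88 13.92
      vertex 12.39 0.35 13.92
    endloop
  endfacet
  facet normal 0.0000 0.0000 1.0000
    outer loop
      vertex 18.44 14.43 13.92
      vertex 12.39 0.35 13.92
      vertex 18.81 5.93 13.92
    endloop
  endfacet
  facet normal 0.5892 0.8080 0.0000
    outer loop
      vertex 18.44 14.43 0.00
      vertex 11.57 19.44 0.00
      vertex 11.57 19.44 13.92
    endloop
  endfacet
  facet normal 0.5892 0.8080 0.0000
    outer loop
      vertex 18.44 14.43 0.00
      vertex 11.57 19.44 13.92
      vertex 18.44 14.43 13.92
    endloop
  endfacet
  facet normal -0.2643 0.9644 0.0000
    outer loop
      vertex 11.57 19.44 0.00
      vertex 3.36 17.19 0.00
      vertex 3.36 17.19 13.92
    endloop
  endfacet
  facet normal -0.2643 0.9644 0.0000
    outer loop
      vertex 11.57 19.44 0.00
      vertex 3.36 17.19 13.92
      vertex 11.57 19.44 13.92
    endloop
  endfacet
  facet normal -0.9190 0.3942 0.0000
    outer loop
      vertex 3.36 17.19 0.00
      vertex 0.01 9.38 0.00
      vertex 0.01 9.38 13.92
    endloop
  endfacet
  facet normal -0.9190 0.3942 0.0000
    outer loop
      vertex 3.36 17.19 0.00
      vertex 0.01 9.38 13.92
      vertex 3.36 17.19 13.92
    endloop
  endfacet
  facet normal -0.8814 -0.4724 0.0000
    outer loop
      vertex 0.01 9.38 0.00
      vertex 4.03 1.88 0.00
      vertex 4.03 1.88 13.92
    endloop
  endfacet
  facet normal -0.8814 -0.4724 0.0000
    outer loop
      vertex 0.01 9.38 0.00
      vertex 4.03 1.88 13.92
      vertex 0.01 9.38 13.92
    endloop
  endfacet
  facet normal -0.1800 -0.9837 0.0000
    outer loop
      vertex 4.03 1.88 0.00
      vertex 12.39 0.35 0.00
      vertex 12.39 0.35 13.92
    endloop
  endfacet
  facet normal -0.1800 -0.9837 0.0000
    outer loop
      vertex 4.03 1.88 0.00
      vertex 12.39 0.35 13.92
      vertex 4.03 1.88 13.92
    endloop
  endfacet
  facet normal 0.6560 -0.7548 0.0000
    outer loop
      vertex 12.39 0.35 0.00
      vertex 18.81 5.93 0.00
      vertex 18.81 5.93 13.92
    endloop
  endfacet
  facet normal 0.6560 -0.7548 0.0000
    outer loop
      vertex 12.39 0.35 0.00
      vertex 18.81 5.93 13.92
      vertex 12.39 0.35 13.92
    endloop
  endfacet
  facet normal 0.9991 0.0435 0.0000
    outer loop
      vertex 18.81 5.93 0.00
      vertex 18.44 14.43 0.00
      vertex 18.44 14.43 13.92
    endloop
  endfacet
  facet normal 0.9991 0.0435 0.0000
    outer loop
      vertex 18.81 5.93 0.00
      vertex 18.44 14.43 13.92
      vertex 18.81 5.93 13.92
    endloop
  endfacet
endsolid part

The G0 Z moves step by Δz≈2.32 mm. Every layer's G1 loop is the same polygon, so the solid is a straight extrusion of it from z=0 to z≈13.9. Closing with flat bottom and top caps and triangulating gives 24 facets — a regular 7-sided prism (a cylinder approximated with 7 flat sides), circumscribed radius ≈ 9.8 mm, height ≈ 13.9 mm.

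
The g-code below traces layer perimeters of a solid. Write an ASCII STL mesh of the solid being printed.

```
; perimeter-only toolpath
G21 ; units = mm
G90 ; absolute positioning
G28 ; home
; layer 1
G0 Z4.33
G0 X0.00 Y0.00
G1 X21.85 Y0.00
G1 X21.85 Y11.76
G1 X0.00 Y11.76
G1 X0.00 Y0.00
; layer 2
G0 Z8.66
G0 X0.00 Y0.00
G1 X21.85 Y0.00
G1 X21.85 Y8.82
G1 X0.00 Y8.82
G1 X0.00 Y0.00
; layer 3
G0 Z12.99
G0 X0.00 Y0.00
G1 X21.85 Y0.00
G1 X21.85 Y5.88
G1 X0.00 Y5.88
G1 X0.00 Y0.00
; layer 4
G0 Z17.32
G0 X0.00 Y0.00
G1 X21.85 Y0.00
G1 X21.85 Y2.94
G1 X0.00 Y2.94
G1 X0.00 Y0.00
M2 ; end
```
solid part
  facet normal 0.0000 0.0000 -1.0000
    outer loop
      vertex 21.85 14.70 0.00
      vertex 21.85 0.00 0.00
      vertex 0.00 0.00 0.00
    endloop
  endfacet
  facet normal 0.0000 0.0000 -1.0000
    outer loop
      vertex 0.00 14.70 0.00
      vertex 21.85 14.70 0.00
      vertex 0.00 0.00 0.00
    endloop
  endfacet
  facet normal 0.0000 -1.0000 0.0000
    outer loop
      vertex 0.00 0.00 0.00
      vertex 21.85 0.00 0.00
      vertex 21.85 0.00 21.65
    endloop
  endfacet
  facet normal 0.0000 -1.0000 0.0000
    outer loop
      vertex 0.00 0.00 0.00
      vertex 21.85 0.00 21.65
      vertex 0.00 0.00 21.65
    endloop
  endfacet
  facet normal 0.0000 0.8273 0.5617
    outer loop
      vertex 0.00 0.00 21.65
      vertex 21.85 0.00 21.65
      vertex 21.85 14.70 0.00
    endloop
  endfacet
  facet normal 0.0000 0.8273 0.5617
    outer loop
      vertex 0.00 0.00 21.65
      vertex 21.85 14.70 0.00
      vertex 0.00 14.70 0.00
    endloop
  endfacet
  facet normal -1.0000 0.0000 0.0000
    outer loop
      vertex 0.00 0.00 21.65
      vertex 0.00 14.70 0.00
      vertex 0.00 0.00 0.00
    endloop
  endfacet
  facet normal 1.0000 0.0000 0.0000
    outer loop
      vertex 21.85 0.00 0.00
      vertex 21.85 14.70 0.00
      vertex 21.85 0.00 21.65
    endloop
  endfacet
endsolid part

The G0 Z moves step by Δz≈4.33 mm. The G1 loops shrink linearly with z, so the solid tapers from its base footprint up to z≈21.6. Closing with a flat bottom cap and the tapered top and triangulating gives 8 facets — a wedge (ramp): 21.9 × 14.7 mm base, rising to 21.6 mm along the y=0 edge and sloping linearly to z=0 at y=14.7.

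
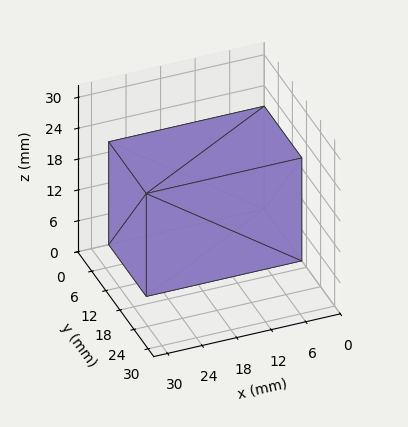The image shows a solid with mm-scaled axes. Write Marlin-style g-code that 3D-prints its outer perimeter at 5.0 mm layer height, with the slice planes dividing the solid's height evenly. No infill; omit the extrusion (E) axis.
Reading the render: the shape is a rectangular box, roughly 27 × 16 mm footprint and 20 mm tall (dimensions read to the nearest mm from the axis ticks). For the g-code, the solid's height is divided into equal slices at the stated Δz and each level perimeter traced with G1 moves after a G0 lift.

; perimeter-only toolpath
G21 ; units = mm
G90 ; absolute positioning
G28 ; home
; layer 1
G0 Z5.0
G0 X0.0 Y0.0
G1 X27.0 Y0.0
G1 X27.0 Y16.0
G1 X0.0 Y16.0
G1 X0.0 Y0.0
; layer 2
G0 Z10.0
G0 X0.0 Y0.0
G1 X27.0 Y0.0
G1 X27.0 Y16.0
G1 X0.0 Y16.0
G1 X0.0 Y0.0
; layer 3
G0 Z15.0
G0 X0.0 Y0.0
G1 X27.0 Y0.0
G1 X27.0 Y16.0
G1 X0.0 Y16.0
G1 X0.0 Y0.0
; layer 4
G0 Z20.0
G0 X0.0 Y0.0
G1 X27.0 Y0.0
G1 X27.0 Y16.0
G1 X0.0 Y16.0
G1 X0.0 Y0.0
M2 ; end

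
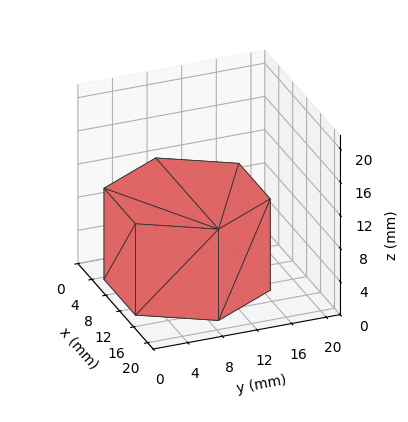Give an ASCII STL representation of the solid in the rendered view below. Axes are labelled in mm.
Reading the render: the shape is a regular 6-sided prism (a cylinder approximated with 6 flat sides), circumscribed radius ≈ 9 mm, height ≈ 11 mm (dimensions read to the nearest mm from the axis ticks). For the STL, each face is triangulated and given an outward normal.

solid part
  facet normal 0.0000 0.0000 -1.0000
    outer loop
      vertex 4.50 16.79 0.00
      vertex 13.50 16.79 0.00
      vertex 18.00 9.00 0.00
    endloop
  endfacet
  facet normal 0.0000 0.0000 -1.0000
    outer loop
      vertex 0.00 9.00 0.00
      vertex 4.50 16.79 0.00
      vertex 18.00 9.00 0.00
    endloop
  endfacet
  facet normal 0.0000 0.0000 -1.0000
    outer loop
      vertex 4.50 1.21 0.00
      vertex 0.00 9.00 0.00
      vertex 18.00 9.00 0.00
    endloop
  endfacet
  facet normal 0.0000 0.0000 -1.0000
    outer loop
      vertex 13.50 1.21 0.00
      vertex 4.50 1.21 0.00
      vertex 18.00 9.00 0.00
    endloop
  endfacet
  facet normal 0.0000 0.0000 1.0000
    outer loop
      vertex 18.00 9.00 11.00
      vertex 13.50 16.79 11.00
      vertex 4.50 16.79 11.00
    endloop
  endfacet
  facet normal 0.0000 0.0000 1.0000
    outer loop
      vertex 18.00 9.00 11.00
      vertex 4.50 16.79 11.00
      vertex 0.00 9.00 11.00
    endloop
  endfacet
  facet normal 0.0000 0.0000 1.0000
    outer loop
      vertex 18.00 9.00 11.00
      vertex 0.00 9.00 11.00
      vertex 4.50 1.21 11.00
    endloop
  endfacet
  facet normal 0.0000 0.0000 1.0000
    outer loop
      vertex 18.00 9.00 11.00
      vertex 4.50 1.21 11.00
      vertex 13.50 1.21 11.00
    endloop
  endfacet
  facet normal 0.8659 0.5002 0.0000
    outer loop
      vertex 18.00 9.00 0.00
      vertex 13.50 16.79 0.00
      vertex 13.50 16.79 11.00
    endloop
  endfacet
  facet normal 0.8659 0.5002 0.0000
    outer loop
      vertex 18.00 9.00 0.00
      vertex 13.50 16.79 11.00
      vertex 18.00 9.00 11.00
    endloop
  endfacet
  facet normal 0.0000 1.0000 0.0000
    outer loop
      vertex 13.50 16.79 0.00
      vertex 4.50 16.79 0.00
      vertex 4.50 16.79 11.00
    endloop
  endfacet
  facet normal 0.0000 1.0000 0.0000
    outer loop
      vertex 13.50 16.79 0.00
      vertex 4.50 16.79 11.00
      vertex 13.50 16.79 11.00
    endloop
  endfacet
  facet normal -0.8659 0.5002 0.0000
    outer loop
      vertex 4.50 16.79 0.00
      vertex 0.00 9.00 0.00
      vertex 0.00 9.00 11.00
    endloop
  endfacet
  facet normal -0.8659 0.5002 0.0000
    outer loop
      vertex 4.50 16.79 0.00
      vertex 0.00 9.00 11.00
      vertex 4.50 16.79 11.00
    endloop
  endfacet
  facet normal -0.8659 -0.5002 0.0000
    outer loop
      vertex 0.00 9.00 0.00
      vertex 4.50 1.21 0.00
      vertex 4.50 1.21 11.00
    endloop
  endfacet
  facet normal -0.8659 -0.5002 0.0000
    outer loop
      vertex 0.00 9.00 0.00
      vertex 4.50 1.21 11.00
      vertex 0.00 9.00 11.00
    endloop
  endfacet
  facet normal 0.0000 -1.0000 0.0000
    outer loop
      vertex 4.50 1.21 0.00
      vertex 13.50 1.21 0.00
      vertex 13.50 1.21 11.00
    endloop
  endfacet
  facet normal 0.0000 -1.0000 0.0000
    outer loop
      vertex 4.50 1.21 0.00
      vertex 13.50 1.21 11.00
      vertex 4.50 1.21 11.00
    endloop
  endfacet
  facet normal 0.8659 -0.5002 0.0000
    outer loop
      vertex 13.50 1.21 0.00
      vertex 18.00 9.00 0.00
      vertex 18.00 9.00 11.00
    endloop
  endfacet
  facet normal 0.8659 -0.5002 0.0000
    outer loop
      vertex 13.50 1.21 0.00
      vertex 18.00 9.00 11.00
      vertex 13.50 1.21 11.00
    endloop
  endfacet
endsolid part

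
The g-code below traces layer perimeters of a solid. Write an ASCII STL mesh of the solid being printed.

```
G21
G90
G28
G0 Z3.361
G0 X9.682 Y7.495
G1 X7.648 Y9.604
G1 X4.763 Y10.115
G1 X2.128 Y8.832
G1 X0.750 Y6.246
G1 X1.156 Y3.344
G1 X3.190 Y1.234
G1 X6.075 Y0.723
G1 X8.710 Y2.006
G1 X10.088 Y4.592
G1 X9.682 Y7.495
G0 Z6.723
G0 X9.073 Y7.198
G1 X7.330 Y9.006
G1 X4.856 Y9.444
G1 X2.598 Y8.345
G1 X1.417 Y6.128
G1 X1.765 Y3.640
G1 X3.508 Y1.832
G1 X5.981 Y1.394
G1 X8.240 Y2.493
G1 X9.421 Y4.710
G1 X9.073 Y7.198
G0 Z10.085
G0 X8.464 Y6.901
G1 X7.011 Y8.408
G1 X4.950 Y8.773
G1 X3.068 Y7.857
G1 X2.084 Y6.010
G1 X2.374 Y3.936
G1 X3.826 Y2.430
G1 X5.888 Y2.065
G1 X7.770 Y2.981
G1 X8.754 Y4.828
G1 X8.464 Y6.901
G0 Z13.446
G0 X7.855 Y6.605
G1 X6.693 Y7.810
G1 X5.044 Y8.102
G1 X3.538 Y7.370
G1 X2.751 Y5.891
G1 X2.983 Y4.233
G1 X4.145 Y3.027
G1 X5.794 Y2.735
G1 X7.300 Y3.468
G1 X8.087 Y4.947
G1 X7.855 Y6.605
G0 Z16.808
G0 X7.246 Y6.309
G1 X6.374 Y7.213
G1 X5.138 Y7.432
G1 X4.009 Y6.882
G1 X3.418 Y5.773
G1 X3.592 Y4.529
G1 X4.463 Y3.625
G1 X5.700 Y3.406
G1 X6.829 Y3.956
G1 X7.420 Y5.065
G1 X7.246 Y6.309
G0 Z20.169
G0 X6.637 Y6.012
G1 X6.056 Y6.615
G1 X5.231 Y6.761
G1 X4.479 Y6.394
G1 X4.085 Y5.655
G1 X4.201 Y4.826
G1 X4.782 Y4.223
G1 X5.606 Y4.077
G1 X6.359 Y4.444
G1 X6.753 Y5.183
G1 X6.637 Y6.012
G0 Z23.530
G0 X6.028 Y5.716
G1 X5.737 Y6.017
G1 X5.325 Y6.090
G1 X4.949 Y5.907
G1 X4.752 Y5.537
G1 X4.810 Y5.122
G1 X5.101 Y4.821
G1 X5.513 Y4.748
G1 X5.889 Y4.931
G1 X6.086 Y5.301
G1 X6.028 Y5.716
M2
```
solid part
  facet normal 0.0000 0.0000 -1.0000
    outer loop
      vertex 4.669 10.786 0.000
      vertex 7.967 10.202 0.000
      vertex 10.291 7.791 0.000
    endloop
  endfacet
  facet normal 0.0000 0.0000 -1.0000
    outer loop
      vertex 1.658 9.320 0.000
      vertex 4.669 10.786 0.000
      vertex 10.291 7.791 0.000
    endloop
  endfacet
  facet normal 0.0000 0.0000 -1.0000
    outer loop
      vertex 0.083 6.364 0.000
      vertex 1.658 9.320 0.000
      vertex 10.291 7.791 0.000
    endloop
  endfacet
  facet normal 0.0000 0.0000 -1.0000
    outer loop
      vertex 0.547 3.047 0.000
      vertex 0.083 6.364 0.000
      vertex 10.291 7.791 0.000
    endloop
  endfacet
  facet normal 0.0000 0.0000 -1.0000
    outer loop
      vertex 2.871 0.636 0.000
      vertex 0.547 3.047 0.000
      vertex 10.291 7.791 0.000
    endloop
  endfacet
  facet normal 0.0000 0.0000 -1.0000
    outer loop
      vertex 6.169 0.052 0.000
      vertex 2.871 0.636 0.000
      vertex 10.291 7.791 0.000
    endloop
  endfacet
  facet normal 0.0000 0.0000 -1.0000
    outer loop
      vertex 9.180 1.518 0.000
      vertex 6.169 0.052 0.000
      vertex 10.291 7.791 0.000
    endloop
  endfacet
  facet normal 0.0000 0.0000 -1.0000
    outer loop
      vertex 10.755 4.474 0.000
      vertex 9.180 1.518 0.000
      vertex 10.291 7.791 0.000
    endloop
  endfacet
  facet normal 0.7071 0.6816 0.1882
    outer loop
      vertex 10.291 7.791 0.000
      vertex 7.967 10.202 0.000
      vertex 5.419 5.419 26.892
    endloop
  endfacet
  facet normal 0.1712 0.9671 0.1882
    outer loop
      vertex 7.967 10.202 0.000
      vertex 4.669 10.786 0.000
      vertex 5.419 5.419 26.892
    endloop
  endfacet
  facet normal -0.4299 0.8830 0.1882
    outer loop
      vertex 4.669 10.786 0.000
      vertex 1.658 9.320 0.000
      vertex 5.419 5.419 26.892
    endloop
  endfacet
  facet normal -0.8668 0.4618 0.1882
    outer loop
      vertex 1.658 9.320 0.000
      vertex 0.083 6.364 0.000
      vertex 5.419 5.419 26.892
    endloop
  endfacet
  facet normal -0.9727 -0.1361 0.1882
    outer loop
      vertex 0.083 6.364 0.000
      vertex 0.547 3.047 0.000
      vertex 5.419 5.419 26.892
    endloop
  endfacet
  facet normal -0.7071 -0.6816 0.1882
    outer loop
      vertex 0.547 3.047 0.000
      vertex 2.871 0.636 0.000
      vertex 5.419 5.419 26.892
    endloop
  endfacet
  facet normal -0.1712 -0.9671 0.1882
    outer loop
      vertex 2.871 0.636 0.000
      vertex 6.169 0.052 0.000
      vertex 5.419 5.419 26.892
    endloop
  endfacet
  facet normal 0.4299 -0.8830 0.1882
    outer loop
      vertex 6.169 0.052 0.000
      vertex 9.180 1.518 0.000
      vertex 5.419 5.419 26.892
    endloop
  endfacet
  facet normal 0.8668 -0.4618 0.1882
    outer loop
      vertex 9.180 1.518 0.000
      vertex 10.755 4.474 0.000
      vertex 5.419 5.419 26.892
    endloop
  endfacet
  facet normal 0.9727 0.1361 0.1882
    outer loop
      vertex 10.755 4.474 0.000
      vertex 10.291 7.791 0.000
      vertex 5.419 5.419 26.892
    endloop
  endfacet
endsolid part

The G0 Z moves step by Δz≈3.361 mm. The G1 loops shrink linearly with z, so the solid tapers from its base footprint up to z≈26.9. Closing with a flat bottom cap and the tapered top and triangulating gives 18 facets — a regular 10-sided pyramid, base circumscribed radius ≈ 5.42 mm, apex at z ≈ 26.9 mm.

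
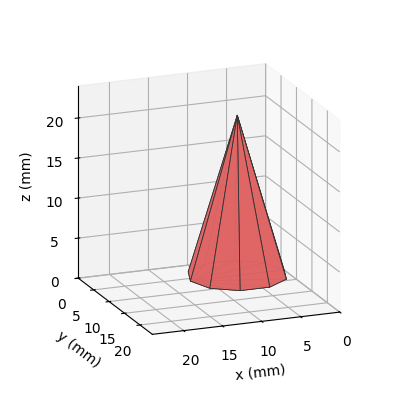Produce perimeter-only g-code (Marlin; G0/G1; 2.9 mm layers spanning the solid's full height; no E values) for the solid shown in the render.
Reading the render: the shape is a regular 10-sided pyramid, base circumscribed radius ≈ 6 mm, apex at z ≈ 20 mm (dimensions read to the nearest mm from the axis ticks). For the g-code, the solid's height is divided into equal slices at the stated Δz and each level perimeter traced with G1 moves after a G0 lift.

; perimeter-only toolpath
G21 ; units = mm
G90 ; absolute positioning
G28 ; home
; layer 1
G0 Z2.9
G0 X11.1 Y6.0
G1 X10.2 Y9.0
G1 X7.6 Y10.9
G1 X4.4 Y10.9
G1 X1.8 Y9.0
G1 X0.9 Y6.0
G1 X1.8 Y3.0
G1 X4.4 Y1.1
G1 X7.6 Y1.1
G1 X10.2 Y3.0
G1 X11.1 Y6.0
; layer 2
G0 Z5.7
G0 X10.3 Y6.0
G1 X9.5 Y8.5
G1 X7.4 Y10.1
G1 X4.6 Y10.1
G1 X2.5 Y8.5
G1 X1.7 Y6.0
G1 X2.5 Y3.5
G1 X4.6 Y1.9
G1 X7.4 Y1.9
G1 X9.5 Y3.5
G1 X10.3 Y6.0
; layer 3
G0 Z8.6
G0 X9.4 Y6.0
G1 X8.8 Y8.0
G1 X7.1 Y9.3
G1 X4.9 Y9.3
G1 X3.2 Y8.0
G1 X2.6 Y6.0
G1 X3.2 Y4.0
G1 X4.9 Y2.7
G1 X7.1 Y2.7
G1 X8.8 Y4.0
G1 X9.4 Y6.0
; layer 4
G0 Z11.4
G0 X8.6 Y6.0
G1 X8.1 Y7.5
G1 X6.8 Y8.4
G1 X5.2 Y8.4
G1 X3.9 Y7.5
G1 X3.4 Y6.0
G1 X3.9 Y4.5
G1 X5.2 Y3.6
G1 X6.8 Y3.6
G1 X8.1 Y4.5
G1 X8.6 Y6.0
; layer 5
G0 Z14.3
G0 X7.7 Y6.0
G1 X7.4 Y7.0
G1 X6.5 Y7.6
G1 X5.5 Y7.6
G1 X4.6 Y7.0
G1 X4.3 Y6.0
G1 X4.6 Y5.0
G1 X5.5 Y4.4
G1 X6.5 Y4.4
G1 X7.4 Y5.0
G1 X7.7 Y6.0
; layer 6
G0 Z17.1
G0 X6.9 Y6.0
G1 X6.7 Y6.5
G1 X6.3 Y6.8
G1 X5.7 Y6.8
G1 X5.3 Y6.5
G1 X5.1 Y6.0
G1 X5.3 Y5.5
G1 X5.7 Y5.2
G1 X6.3 Y5.2
G1 X6.7 Y5.5
G1 X6.9 Y6.0
M2 ; end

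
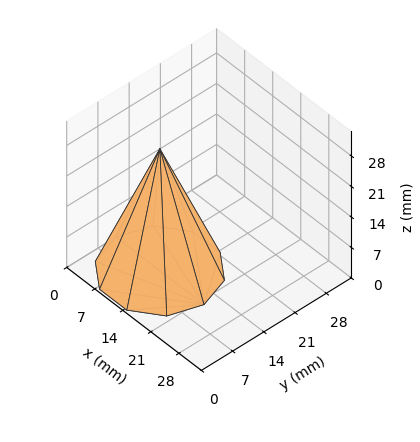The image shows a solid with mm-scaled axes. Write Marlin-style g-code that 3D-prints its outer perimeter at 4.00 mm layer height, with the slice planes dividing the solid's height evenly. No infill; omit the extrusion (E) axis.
Reading the render: the shape is a regular 10-sided pyramid, base circumscribed radius ≈ 11 mm, apex at z ≈ 28 mm (dimensions read to the nearest mm from the axis ticks). For the g-code, the solid's height is divided into equal slices at the stated Δz and each level perimeter traced with G1 moves after a G0 lift.

; perimeter-only toolpath
G21 ; units = mm
G90 ; absolute positioning
G28 ; home
; layer 1
G0 Z4.00
G0 X20.43 Y11.00
G1 X18.63 Y16.55
G1 X13.91 Y19.97
G1 X8.09 Y19.97
G1 X3.37 Y16.55
G1 X1.57 Y11.00
G1 X3.37 Y5.45
G1 X8.09 Y2.03
G1 X13.91 Y2.03
G1 X18.63 Y5.45
G1 X20.43 Y11.00
; layer 2
G0 Z8.00
G0 X18.86 Y11.00
G1 X17.36 Y15.62
G1 X13.43 Y18.47
G1 X8.57 Y18.47
G1 X4.64 Y15.62
G1 X3.14 Y11.00
G1 X4.64 Y6.38
G1 X8.57 Y3.53
G1 X13.43 Y3.53
G1 X17.36 Y6.38
G1 X18.86 Y11.00
; layer 3
G0 Z12.00
G0 X17.29 Y11.00
G1 X16.09 Y14.70
G1 X12.94 Y16.98
G1 X9.06 Y16.98
G1 X5.91 Y14.70
G1 X4.71 Y11.00
G1 X5.91 Y7.30
G1 X9.06 Y5.02
G1 X12.94 Y5.02
G1 X16.09 Y7.30
G1 X17.29 Y11.00
; layer 4
G0 Z16.00
G0 X15.71 Y11.00
G1 X14.81 Y13.77
G1 X12.46 Y15.48
G1 X9.54 Y15.48
G1 X7.19 Y13.77
G1 X6.29 Y11.00
G1 X7.19 Y8.23
G1 X9.54 Y6.52
G1 X12.46 Y6.52
G1 X14.81 Y8.23
G1 X15.71 Y11.00
; layer 5
G0 Z20.00
G0 X14.14 Y11.00
G1 X13.54 Y12.85
G1 X11.97 Y13.99
G1 X10.03 Y13.99
G1 X8.46 Y12.85
G1 X7.86 Y11.00
G1 X8.46 Y9.15
G1 X10.03 Y8.01
G1 X11.97 Y8.01
G1 X13.54 Y9.15
G1 X14.14 Y11.00
; layer 6
G0 Z24.00
G0 X12.57 Y11.00
G1 X12.27 Y11.92
G1 X11.49 Y12.49
G1 X10.51 Y12.49
G1 X9.73 Y11.92
G1 X9.43 Y11.00
G1 X9.73 Y10.08
G1 X10.51 Y9.51
G1 X11.49 Y9.51
G1 X12.27 Y10.08
G1 X12.57 Y11.00
M2 ; end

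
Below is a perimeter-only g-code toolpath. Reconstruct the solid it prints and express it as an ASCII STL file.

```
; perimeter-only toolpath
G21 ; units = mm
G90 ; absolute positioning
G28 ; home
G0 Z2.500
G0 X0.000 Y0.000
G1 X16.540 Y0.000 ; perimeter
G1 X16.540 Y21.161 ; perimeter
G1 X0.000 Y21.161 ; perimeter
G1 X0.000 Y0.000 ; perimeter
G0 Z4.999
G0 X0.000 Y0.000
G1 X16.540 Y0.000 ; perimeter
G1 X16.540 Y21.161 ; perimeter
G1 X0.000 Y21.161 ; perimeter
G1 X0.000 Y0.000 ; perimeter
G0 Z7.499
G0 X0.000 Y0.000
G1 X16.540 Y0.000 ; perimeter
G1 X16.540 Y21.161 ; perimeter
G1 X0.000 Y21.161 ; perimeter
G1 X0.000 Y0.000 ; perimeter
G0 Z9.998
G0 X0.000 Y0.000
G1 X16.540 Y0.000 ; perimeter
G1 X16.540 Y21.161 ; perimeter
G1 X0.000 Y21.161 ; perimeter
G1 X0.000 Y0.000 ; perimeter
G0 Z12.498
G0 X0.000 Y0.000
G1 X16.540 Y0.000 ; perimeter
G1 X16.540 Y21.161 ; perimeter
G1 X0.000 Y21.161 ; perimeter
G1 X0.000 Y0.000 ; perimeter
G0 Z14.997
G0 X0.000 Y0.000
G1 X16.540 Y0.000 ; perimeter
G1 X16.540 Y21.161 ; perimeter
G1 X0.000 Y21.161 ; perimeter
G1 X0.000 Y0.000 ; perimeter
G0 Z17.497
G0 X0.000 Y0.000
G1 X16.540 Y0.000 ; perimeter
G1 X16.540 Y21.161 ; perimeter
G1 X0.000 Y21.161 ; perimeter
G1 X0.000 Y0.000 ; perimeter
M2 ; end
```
solid part
  facet normal 0.0000 0.0000 -1.0000
    outer loop
      vertex 16.540 21.161 0.000
      vertex 16.540 0.000 0.000
      vertex 0.000 0.000 0.000
    endloop
  endfacet
  facet normal 0.0000 0.0000 -1.0000
    outer loop
      vertex 0.000 21.161 0.000
      vertex 16.540 21.161 0.000
      vertex 0.000 0.000 0.000
    endloop
  endfacet
  facet normal 0.0000 0.0000 1.0000
    outer loop
      vertex 0.000 0.000 17.497
      vertex 16.540 0.000 17.497
      vertex 16.540 21.161 17.497
    endloop
  endfacet
  facet normal 0.0000 0.0000 1.0000
    outer loop
      vertex 0.000 0.000 17.497
      vertex 16.540 21.161 17.497
      vertex 0.000 21.161 17.497
    endloop
  endfacet
  facet normal 0.0000 -1.0000 0.0000
    outer loop
      vertex 0.000 0.000 0.000
      vertex 16.540 0.000 0.000
      vertex 16.540 0.000 17.497
    endloop
  endfacet
  facet normal 0.0000 -1.0000 0.0000
    outer loop
      vertex 0.000 0.000 0.000
      vertex 16.540 0.000 17.497
      vertex 0.000 0.000 17.497
    endloop
  endfacet
  facet normal 0.0000 1.0000 0.0000
    outer loop
      vertex 16.540 21.161 17.497
      vertex 16.540 21.161 0.000
      vertex 0.000 21.161 0.000
    endloop
  endfacet
  facet normal 0.0000 1.0000 0.0000
    outer loop
      vertex 0.000 21.161 17.497
      vertex 16.540 21.161 17.497
      vertex 0.000 21.161 0.000
    endloop
  endfacet
  facet normal -1.0000 0.0000 0.0000
    outer loop
      vertex 0.000 21.161 17.497
      vertex 0.000 21.161 0.000
      vertex 0.000 0.000 0.000
    endloop
  endfacet
  facet normal -1.0000 0.0000 0.0000
    outer loop
      vertex 0.000 0.000 17.497
      vertex 0.000 21.161 17.497
      vertex 0.000 0.000 0.000
    endloop
  endfacet
  facet normal 1.0000 0.0000 0.0000
    outer loop
      vertex 16.540 0.000 0.000
      vertex 16.540 21.161 0.000
      vertex 16.540 21.161 17.497
    endloop
  endfacet
  facet normal 1.0000 0.0000 0.0000
    outer loop
      vertex 16.540 0.000 0.000
      vertex 16.540 21.161 17.497
      vertex 16.540 0.000 17.497
    endloop
  endfacet
endsolid part

The G0 Z moves step by Δz≈2.500 mm. Every layer's G1 loop is the same polygon, so the solid is a straight extrusion of it from z=0 to z≈17.5. Closing with flat bottom and top caps and triangulating gives 12 facets — a rectangular box, roughly 16.5 × 21.2 mm footprint and 17.5 mm tall.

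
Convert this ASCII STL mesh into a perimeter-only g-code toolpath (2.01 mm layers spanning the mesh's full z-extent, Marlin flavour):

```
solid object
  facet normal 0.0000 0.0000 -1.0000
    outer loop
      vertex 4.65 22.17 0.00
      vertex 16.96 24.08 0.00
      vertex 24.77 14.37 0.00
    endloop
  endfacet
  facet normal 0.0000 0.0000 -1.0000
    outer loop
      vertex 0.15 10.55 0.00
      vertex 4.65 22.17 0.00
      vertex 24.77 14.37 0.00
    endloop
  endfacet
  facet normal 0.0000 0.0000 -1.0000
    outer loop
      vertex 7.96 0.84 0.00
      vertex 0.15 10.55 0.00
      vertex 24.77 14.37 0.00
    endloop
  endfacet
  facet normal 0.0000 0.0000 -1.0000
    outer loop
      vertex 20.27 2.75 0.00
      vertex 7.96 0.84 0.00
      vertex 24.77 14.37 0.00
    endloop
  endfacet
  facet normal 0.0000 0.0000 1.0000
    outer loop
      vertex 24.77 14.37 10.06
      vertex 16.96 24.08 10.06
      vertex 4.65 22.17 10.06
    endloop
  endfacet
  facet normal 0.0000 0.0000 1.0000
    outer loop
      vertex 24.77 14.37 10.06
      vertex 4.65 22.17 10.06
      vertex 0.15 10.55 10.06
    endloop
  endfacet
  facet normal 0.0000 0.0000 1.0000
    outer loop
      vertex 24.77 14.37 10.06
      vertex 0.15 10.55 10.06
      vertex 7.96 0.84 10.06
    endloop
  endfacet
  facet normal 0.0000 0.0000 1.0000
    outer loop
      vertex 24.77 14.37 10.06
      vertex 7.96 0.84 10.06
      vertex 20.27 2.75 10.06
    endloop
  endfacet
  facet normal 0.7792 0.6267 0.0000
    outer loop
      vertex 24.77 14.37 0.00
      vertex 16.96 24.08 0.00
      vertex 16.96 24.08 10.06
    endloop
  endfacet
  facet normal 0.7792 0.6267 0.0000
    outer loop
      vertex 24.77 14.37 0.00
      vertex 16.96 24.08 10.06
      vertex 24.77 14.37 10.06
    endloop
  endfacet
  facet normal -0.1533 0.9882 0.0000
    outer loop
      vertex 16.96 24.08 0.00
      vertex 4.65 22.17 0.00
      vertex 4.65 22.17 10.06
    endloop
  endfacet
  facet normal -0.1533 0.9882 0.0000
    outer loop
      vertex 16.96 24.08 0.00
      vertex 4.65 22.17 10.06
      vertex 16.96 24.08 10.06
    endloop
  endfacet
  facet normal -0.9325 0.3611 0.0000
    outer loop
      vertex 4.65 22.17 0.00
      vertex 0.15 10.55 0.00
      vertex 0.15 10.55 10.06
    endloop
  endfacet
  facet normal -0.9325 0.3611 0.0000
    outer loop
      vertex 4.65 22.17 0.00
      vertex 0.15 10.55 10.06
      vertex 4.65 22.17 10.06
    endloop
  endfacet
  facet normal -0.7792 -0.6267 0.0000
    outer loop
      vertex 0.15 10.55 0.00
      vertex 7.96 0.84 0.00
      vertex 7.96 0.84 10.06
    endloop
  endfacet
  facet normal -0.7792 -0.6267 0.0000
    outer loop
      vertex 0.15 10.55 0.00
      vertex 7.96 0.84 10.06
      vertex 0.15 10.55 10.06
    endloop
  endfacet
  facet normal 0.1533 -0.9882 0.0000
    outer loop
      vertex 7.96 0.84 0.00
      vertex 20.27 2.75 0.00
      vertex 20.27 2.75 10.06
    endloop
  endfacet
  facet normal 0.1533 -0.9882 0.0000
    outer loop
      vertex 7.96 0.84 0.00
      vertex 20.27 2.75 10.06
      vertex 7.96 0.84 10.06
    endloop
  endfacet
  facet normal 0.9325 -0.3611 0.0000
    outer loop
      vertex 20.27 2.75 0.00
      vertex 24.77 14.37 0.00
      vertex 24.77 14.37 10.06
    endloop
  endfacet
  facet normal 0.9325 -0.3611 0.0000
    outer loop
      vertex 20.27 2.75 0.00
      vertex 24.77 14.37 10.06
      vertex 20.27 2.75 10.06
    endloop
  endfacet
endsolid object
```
; perimeter-only toolpath
G21 ; units = mm
G90 ; absolute positioning
G28 ; home
; layer 1
G0 Z2.01
G0 X24.77 Y14.37
G1 X16.96 Y24.08
G1 X4.65 Y22.17
G1 X0.15 Y10.55
G1 X7.96 Y0.84
G1 X20.27 Y2.75
G1 X24.77 Y14.37
; layer 2
G0 Z4.02
G0 X24.77 Y14.37
G1 X16.96 Y24.08
G1 X4.65 Y22.17
G1 X0.15 Y10.55
G1 X7.96 Y0.84
G1 X20.27 Y2.75
G1 X24.77 Y14.37
; layer 3
G0 Z6.04
G0 X24.77 Y14.37
G1 X16.96 Y24.08
G1 X4.65 Y22.17
G1 X0.15 Y10.55
G1 X7.96 Y0.84
G1 X20.27 Y2.75
G1 X24.77 Y14.37
; layer 4
G0 Z8.05
G0 X24.77 Y14.37
G1 X16.96 Y24.08
G1 X4.65 Y22.17
G1 X0.15 Y10.55
G1 X7.96 Y0.84
G1 X20.27 Y2.75
G1 X24.77 Y14.37
; layer 5
G0 Z10.06
G0 X24.77 Y14.37
G1 X16.96 Y24.08
G1 X4.65 Y22.17
G1 X0.15 Y10.55
G1 X7.96 Y0.84
G1 X20.27 Y2.75
G1 X24.77 Y14.37
M2 ; end

The solid is a regular 6-sided prism (a cylinder approximated with 6 flat sides), circumscribed radius ≈ 12.5 mm, height ≈ 10.1 mm. Slicing at Δz = 2.01 mm — 5 equal slices spanning the solid's height, so layer i sits at z = i·h/5 — gives 5 non-empty perimeters. Each is a 6-segment closed polygon; G0 lifts to the layer z and rapids to the start vertex, then G1 traces the edges.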